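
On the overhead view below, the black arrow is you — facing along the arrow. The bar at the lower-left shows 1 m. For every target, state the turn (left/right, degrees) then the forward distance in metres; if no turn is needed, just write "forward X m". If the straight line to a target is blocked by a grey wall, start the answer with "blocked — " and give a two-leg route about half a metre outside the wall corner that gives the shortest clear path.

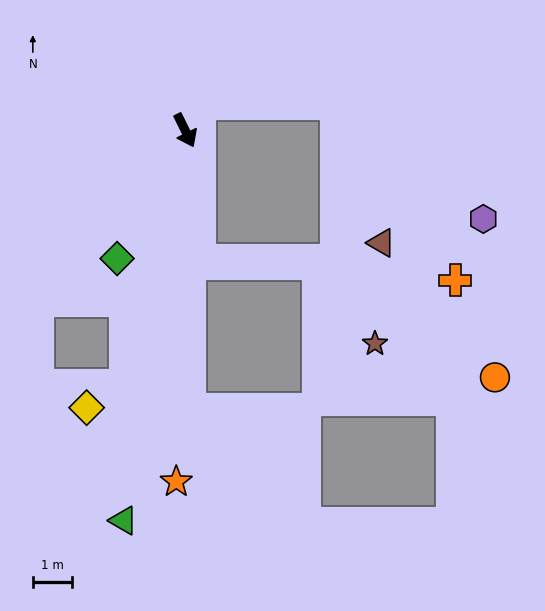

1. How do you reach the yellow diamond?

blocked — turn right 39°, forward 6.7 m, then turn right 47°, forward 1.1 m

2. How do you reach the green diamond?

turn right 54°, forward 3.7 m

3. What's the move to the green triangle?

turn right 35°, forward 10.1 m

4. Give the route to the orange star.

turn right 28°, forward 9.0 m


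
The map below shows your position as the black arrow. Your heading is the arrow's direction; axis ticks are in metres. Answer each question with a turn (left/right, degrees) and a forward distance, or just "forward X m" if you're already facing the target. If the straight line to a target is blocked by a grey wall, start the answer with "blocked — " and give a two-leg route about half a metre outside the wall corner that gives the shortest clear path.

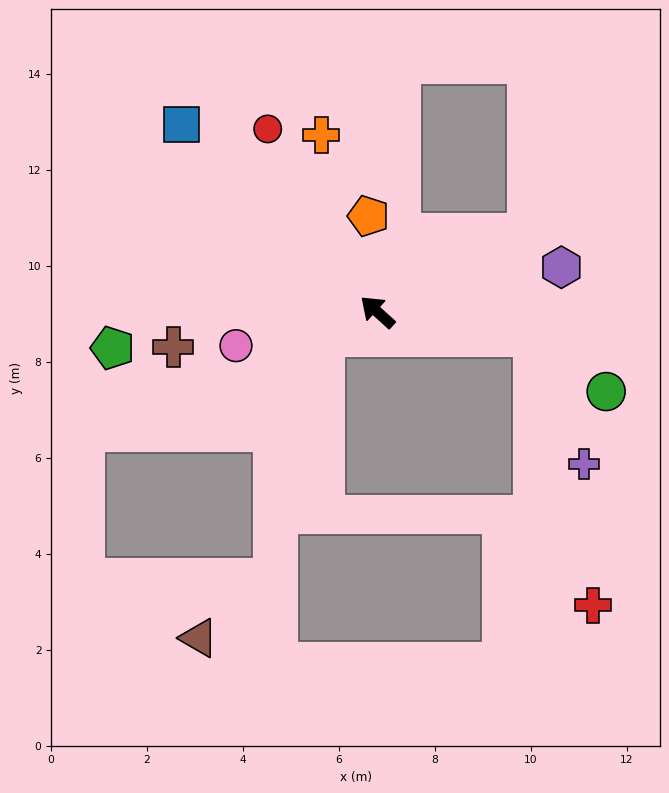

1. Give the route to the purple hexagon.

turn right 124°, forward 3.9 m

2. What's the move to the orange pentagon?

turn right 43°, forward 2.0 m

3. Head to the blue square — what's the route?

forward 5.6 m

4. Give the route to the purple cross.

blocked — turn right 147°, forward 3.3 m, then turn right 59°, forward 2.8 m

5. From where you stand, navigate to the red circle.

turn right 17°, forward 4.4 m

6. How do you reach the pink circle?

turn left 56°, forward 3.0 m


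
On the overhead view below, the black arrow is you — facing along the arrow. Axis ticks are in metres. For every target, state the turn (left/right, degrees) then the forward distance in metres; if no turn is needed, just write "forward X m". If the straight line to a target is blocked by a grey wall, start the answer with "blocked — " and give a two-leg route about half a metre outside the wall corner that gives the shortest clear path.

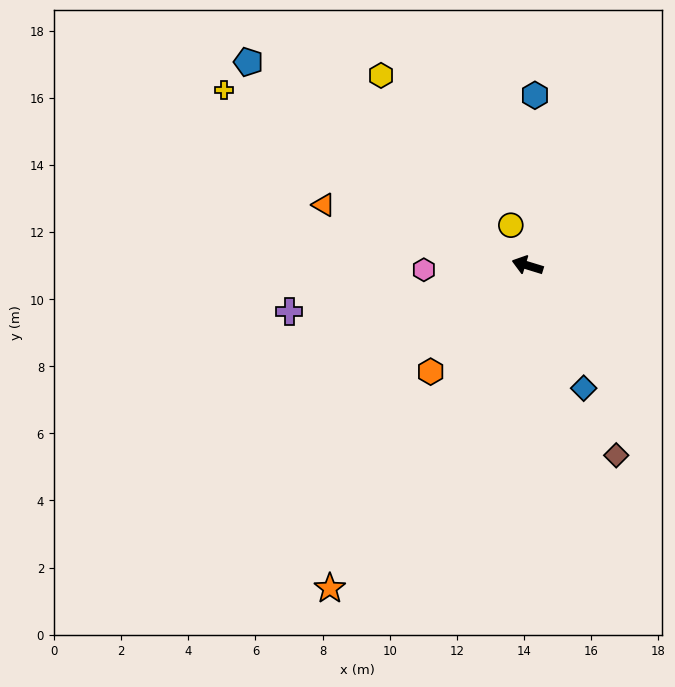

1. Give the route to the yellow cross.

turn right 13°, forward 10.5 m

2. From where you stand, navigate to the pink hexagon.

turn left 19°, forward 3.1 m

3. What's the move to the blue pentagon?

turn right 19°, forward 10.3 m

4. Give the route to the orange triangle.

forward 6.3 m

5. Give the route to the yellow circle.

turn right 50°, forward 1.3 m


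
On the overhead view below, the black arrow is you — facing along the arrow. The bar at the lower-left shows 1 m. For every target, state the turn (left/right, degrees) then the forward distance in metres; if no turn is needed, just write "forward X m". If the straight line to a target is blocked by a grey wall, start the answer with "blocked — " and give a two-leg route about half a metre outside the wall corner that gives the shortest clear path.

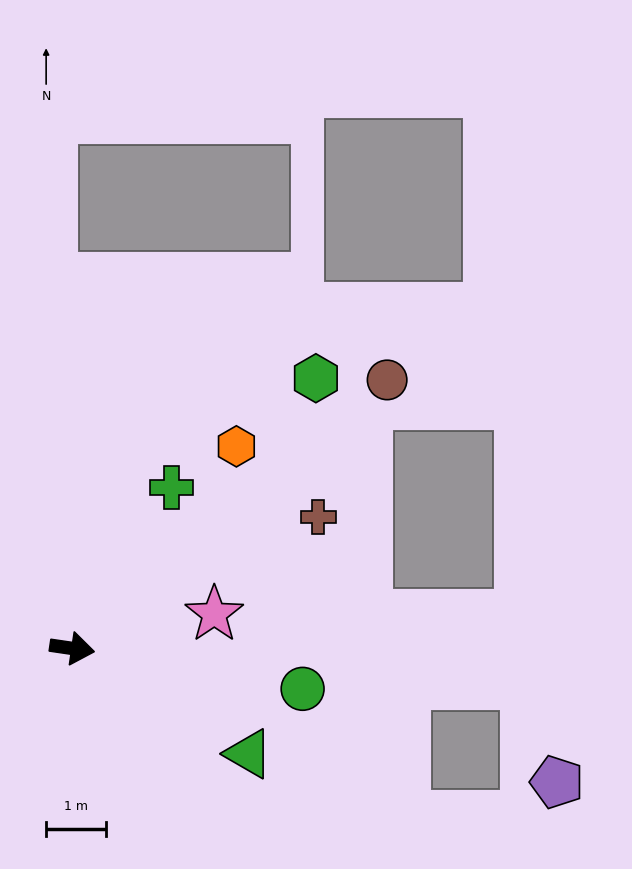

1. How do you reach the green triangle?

turn right 22°, forward 3.4 m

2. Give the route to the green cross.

turn left 67°, forward 3.1 m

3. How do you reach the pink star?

turn left 22°, forward 2.4 m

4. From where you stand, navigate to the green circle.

forward 3.9 m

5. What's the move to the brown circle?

turn left 49°, forward 6.9 m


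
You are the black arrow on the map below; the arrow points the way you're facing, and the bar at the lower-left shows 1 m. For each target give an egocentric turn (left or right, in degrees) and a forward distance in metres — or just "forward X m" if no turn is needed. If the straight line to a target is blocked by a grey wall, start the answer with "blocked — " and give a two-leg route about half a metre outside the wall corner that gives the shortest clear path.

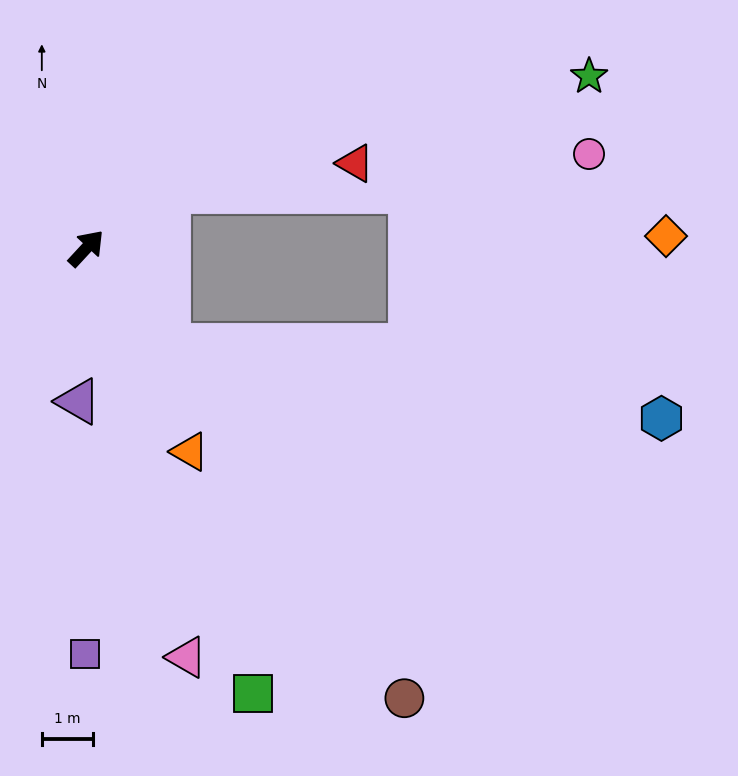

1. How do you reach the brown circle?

turn right 102°, forward 10.7 m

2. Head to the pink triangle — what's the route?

turn right 123°, forward 8.2 m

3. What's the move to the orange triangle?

turn right 110°, forward 4.4 m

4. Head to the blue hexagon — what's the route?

blocked — turn right 97°, forward 2.5 m, then turn left 41°, forward 9.7 m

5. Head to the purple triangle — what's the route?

turn right 140°, forward 3.0 m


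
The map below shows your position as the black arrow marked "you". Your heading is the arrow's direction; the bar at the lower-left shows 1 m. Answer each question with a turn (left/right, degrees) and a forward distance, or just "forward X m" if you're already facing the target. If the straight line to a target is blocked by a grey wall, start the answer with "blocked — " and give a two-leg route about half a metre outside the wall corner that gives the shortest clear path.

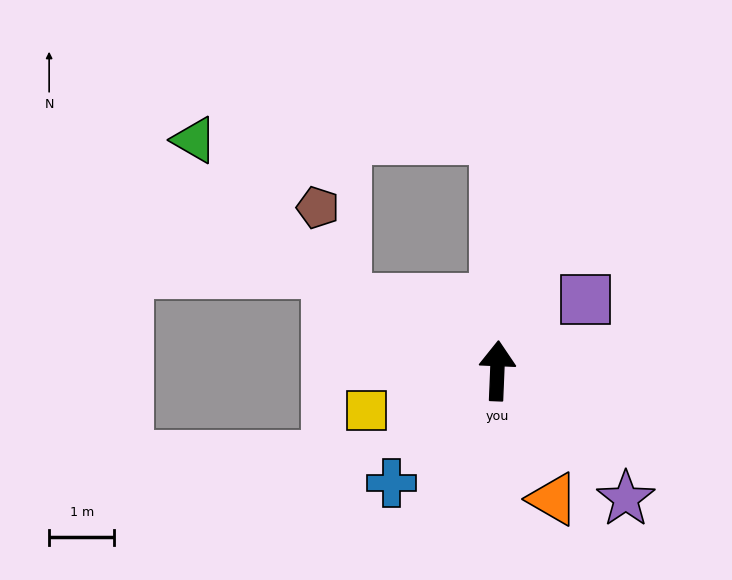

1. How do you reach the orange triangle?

turn right 154°, forward 2.1 m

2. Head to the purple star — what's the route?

turn right 133°, forward 2.8 m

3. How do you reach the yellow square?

turn left 109°, forward 2.1 m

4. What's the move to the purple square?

turn right 49°, forward 1.7 m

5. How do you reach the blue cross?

turn left 139°, forward 2.4 m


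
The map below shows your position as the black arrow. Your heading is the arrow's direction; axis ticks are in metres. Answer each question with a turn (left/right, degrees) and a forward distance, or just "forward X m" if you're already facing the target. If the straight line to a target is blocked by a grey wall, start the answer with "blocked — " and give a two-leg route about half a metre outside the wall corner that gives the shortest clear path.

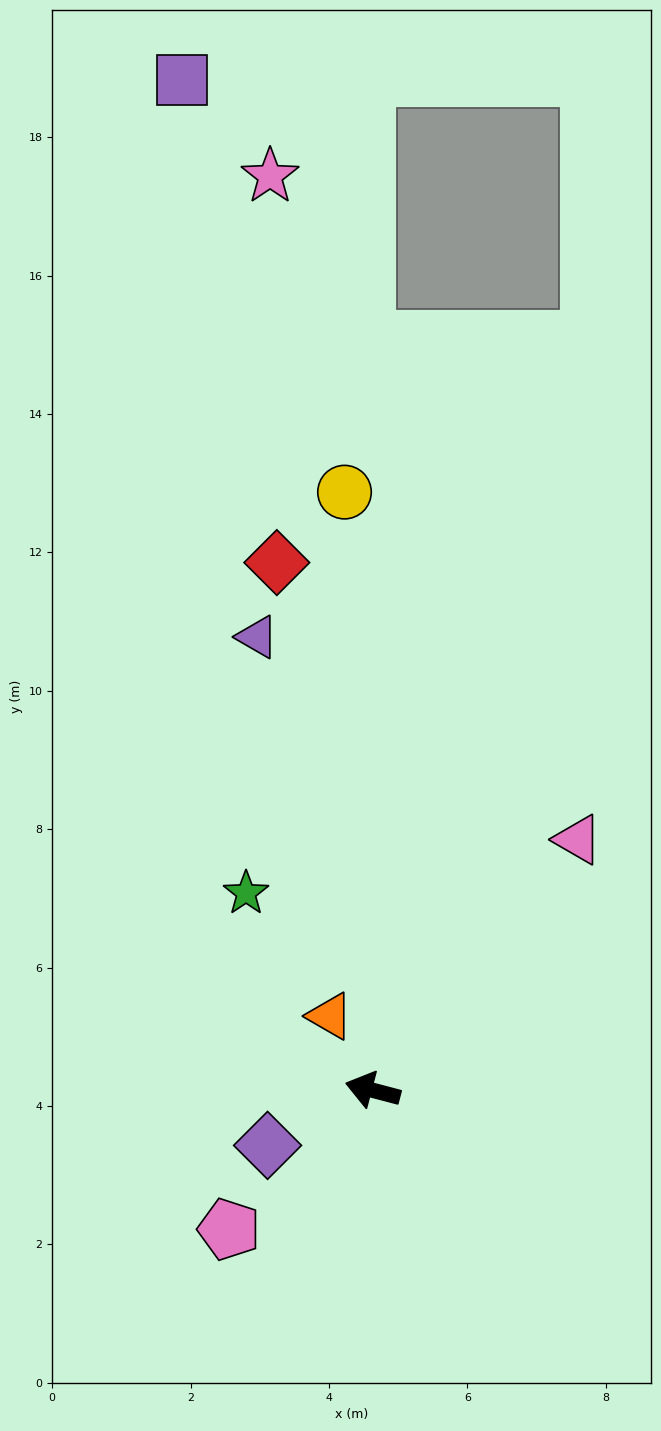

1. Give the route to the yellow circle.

turn right 73°, forward 8.7 m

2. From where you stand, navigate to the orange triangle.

turn right 45°, forward 1.2 m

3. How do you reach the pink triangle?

turn right 115°, forward 4.7 m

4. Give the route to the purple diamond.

turn left 42°, forward 1.7 m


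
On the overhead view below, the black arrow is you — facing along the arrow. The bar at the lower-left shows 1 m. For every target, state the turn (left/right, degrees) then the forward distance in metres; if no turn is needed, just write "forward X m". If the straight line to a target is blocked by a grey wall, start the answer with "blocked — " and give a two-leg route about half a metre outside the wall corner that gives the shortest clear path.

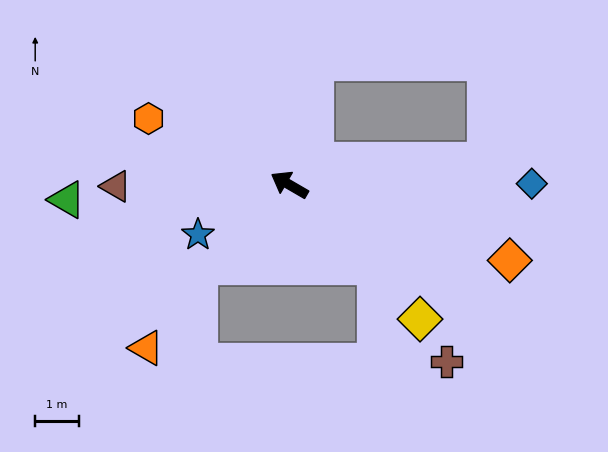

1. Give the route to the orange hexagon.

turn left 5°, forward 3.5 m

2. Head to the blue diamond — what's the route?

turn right 150°, forward 5.5 m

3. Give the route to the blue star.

turn left 59°, forward 2.4 m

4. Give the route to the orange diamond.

turn right 169°, forward 5.3 m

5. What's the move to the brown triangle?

turn left 31°, forward 4.0 m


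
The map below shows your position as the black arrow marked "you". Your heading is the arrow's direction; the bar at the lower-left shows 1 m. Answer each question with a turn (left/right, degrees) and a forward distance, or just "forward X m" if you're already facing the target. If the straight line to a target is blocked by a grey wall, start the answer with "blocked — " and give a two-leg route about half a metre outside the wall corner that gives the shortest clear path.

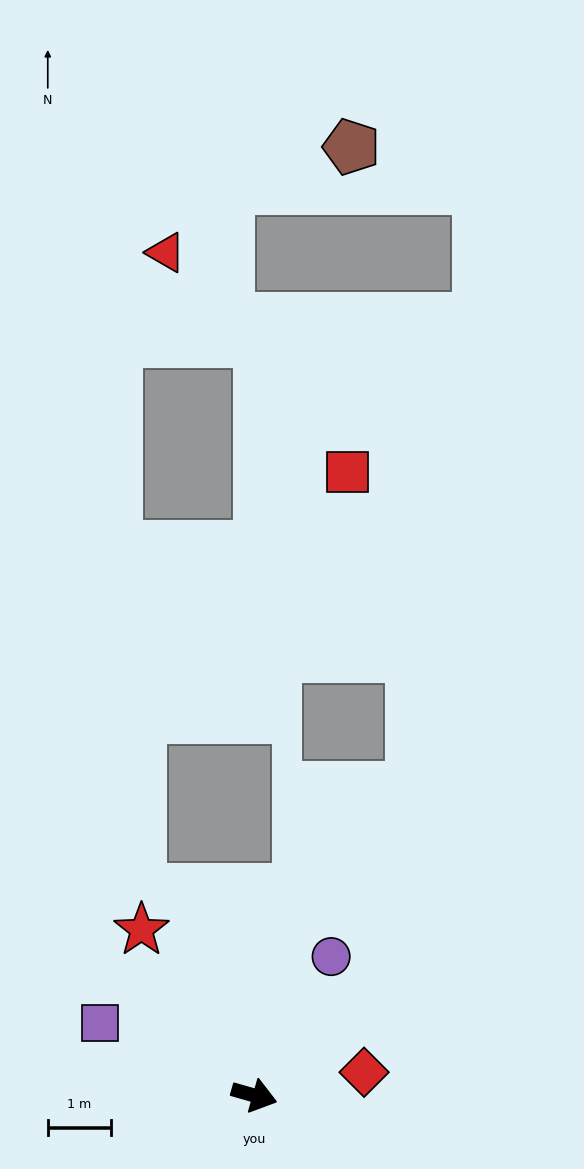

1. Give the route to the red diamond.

turn left 28°, forward 1.8 m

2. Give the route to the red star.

turn left 140°, forward 3.2 m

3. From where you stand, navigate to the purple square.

turn left 171°, forward 2.7 m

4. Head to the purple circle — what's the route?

turn left 77°, forward 2.5 m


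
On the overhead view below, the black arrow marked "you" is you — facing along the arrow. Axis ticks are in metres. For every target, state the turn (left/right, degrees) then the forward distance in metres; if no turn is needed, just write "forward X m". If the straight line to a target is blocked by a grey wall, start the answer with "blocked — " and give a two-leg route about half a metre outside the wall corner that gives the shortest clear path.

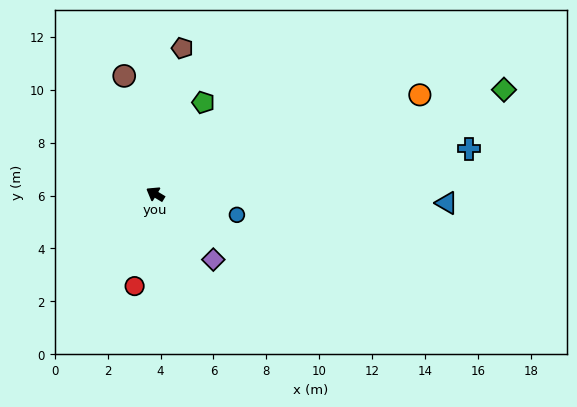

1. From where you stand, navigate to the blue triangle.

turn right 151°, forward 11.0 m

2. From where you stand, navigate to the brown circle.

turn right 44°, forward 4.6 m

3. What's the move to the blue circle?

turn right 163°, forward 3.2 m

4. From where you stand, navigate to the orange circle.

turn right 128°, forward 10.7 m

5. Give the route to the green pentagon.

turn right 86°, forward 3.9 m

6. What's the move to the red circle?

turn left 109°, forward 3.6 m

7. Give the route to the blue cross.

turn right 141°, forward 12.0 m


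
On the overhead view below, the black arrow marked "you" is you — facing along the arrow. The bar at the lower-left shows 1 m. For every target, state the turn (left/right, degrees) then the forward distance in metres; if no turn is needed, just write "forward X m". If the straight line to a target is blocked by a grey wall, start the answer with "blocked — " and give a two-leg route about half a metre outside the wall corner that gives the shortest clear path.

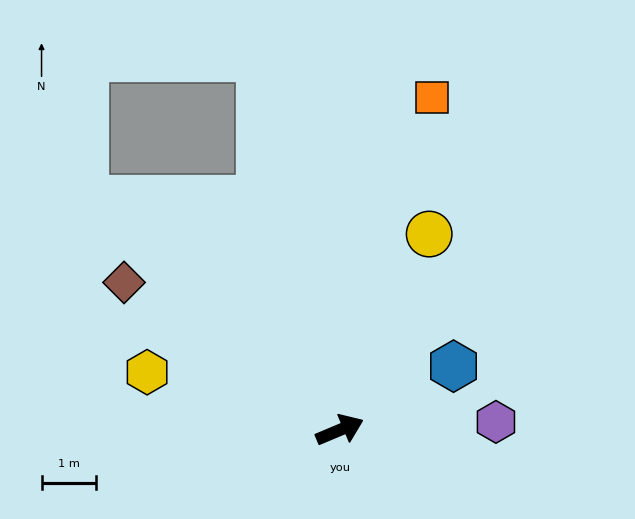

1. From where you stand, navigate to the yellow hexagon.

turn left 140°, forward 3.7 m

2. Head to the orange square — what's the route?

turn left 52°, forward 6.4 m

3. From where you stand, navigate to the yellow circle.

turn left 43°, forward 4.0 m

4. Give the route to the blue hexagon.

turn left 6°, forward 2.4 m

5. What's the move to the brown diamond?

turn left 123°, forward 4.8 m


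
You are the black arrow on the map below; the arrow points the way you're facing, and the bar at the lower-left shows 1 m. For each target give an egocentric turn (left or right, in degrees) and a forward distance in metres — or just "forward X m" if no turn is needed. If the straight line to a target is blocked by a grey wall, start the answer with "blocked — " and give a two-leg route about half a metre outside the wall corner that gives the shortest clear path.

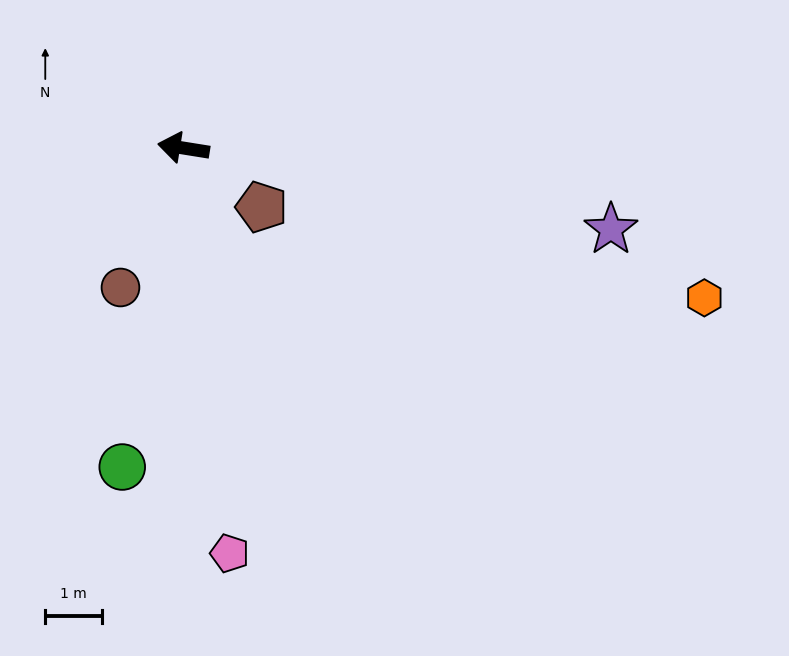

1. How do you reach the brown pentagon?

turn left 152°, forward 1.7 m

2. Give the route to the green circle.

turn left 88°, forward 5.7 m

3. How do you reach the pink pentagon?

turn left 106°, forward 7.2 m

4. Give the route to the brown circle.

turn left 75°, forward 2.7 m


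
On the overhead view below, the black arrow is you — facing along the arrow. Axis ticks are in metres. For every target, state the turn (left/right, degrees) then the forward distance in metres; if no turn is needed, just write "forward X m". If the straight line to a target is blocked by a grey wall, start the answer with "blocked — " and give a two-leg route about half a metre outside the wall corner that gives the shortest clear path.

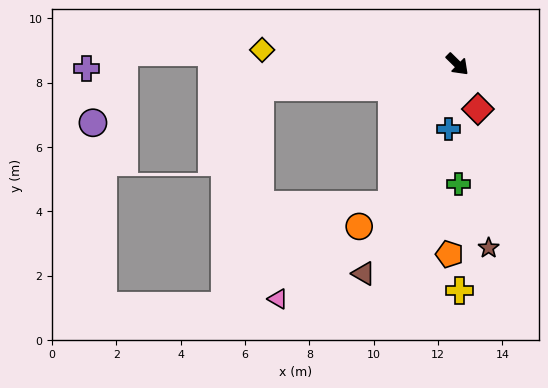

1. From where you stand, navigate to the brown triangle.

turn right 70°, forward 7.1 m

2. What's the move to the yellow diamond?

turn right 140°, forward 6.1 m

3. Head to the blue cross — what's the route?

turn right 53°, forward 2.0 m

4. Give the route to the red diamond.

turn right 21°, forward 1.5 m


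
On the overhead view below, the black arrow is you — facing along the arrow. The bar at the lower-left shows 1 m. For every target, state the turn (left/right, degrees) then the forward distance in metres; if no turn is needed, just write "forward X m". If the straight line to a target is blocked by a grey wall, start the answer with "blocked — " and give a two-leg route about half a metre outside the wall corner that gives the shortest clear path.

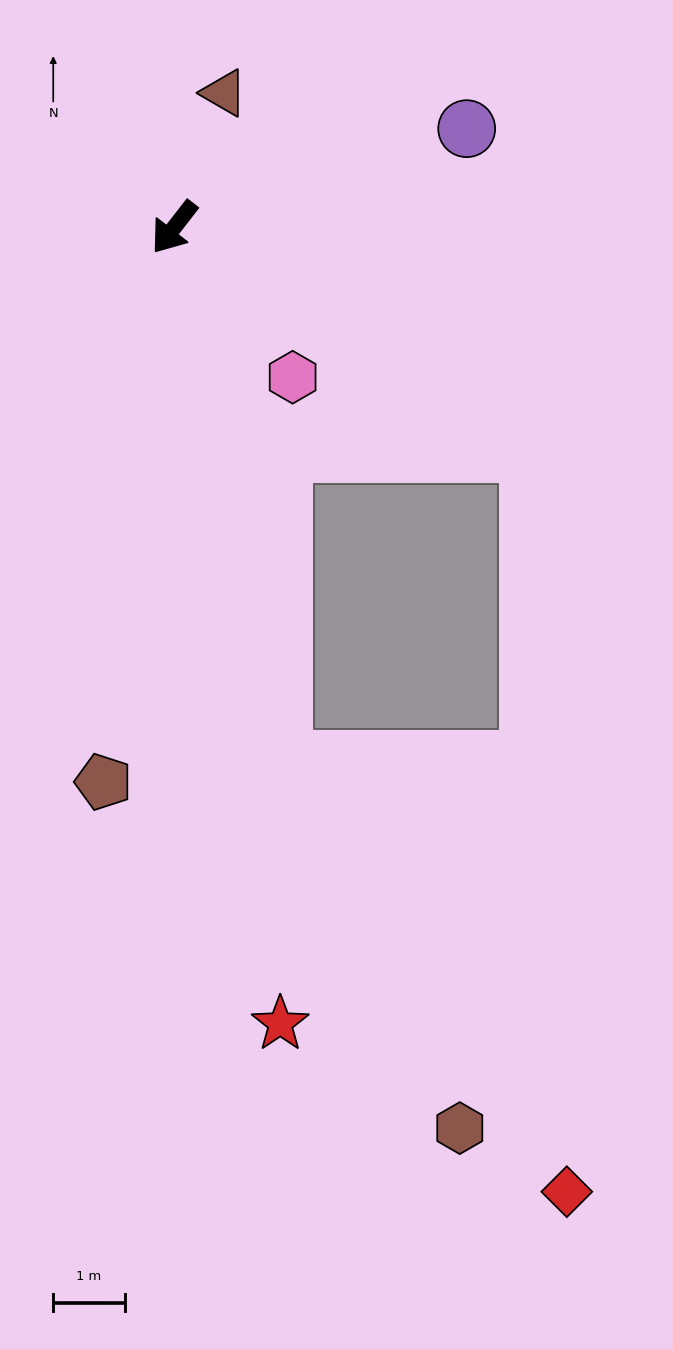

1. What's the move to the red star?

turn left 45°, forward 11.3 m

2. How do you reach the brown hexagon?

blocked — turn left 49°, forward 7.6 m, then turn left 15°, forward 5.7 m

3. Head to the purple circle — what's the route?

turn left 147°, forward 4.3 m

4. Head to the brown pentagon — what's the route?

turn left 31°, forward 7.8 m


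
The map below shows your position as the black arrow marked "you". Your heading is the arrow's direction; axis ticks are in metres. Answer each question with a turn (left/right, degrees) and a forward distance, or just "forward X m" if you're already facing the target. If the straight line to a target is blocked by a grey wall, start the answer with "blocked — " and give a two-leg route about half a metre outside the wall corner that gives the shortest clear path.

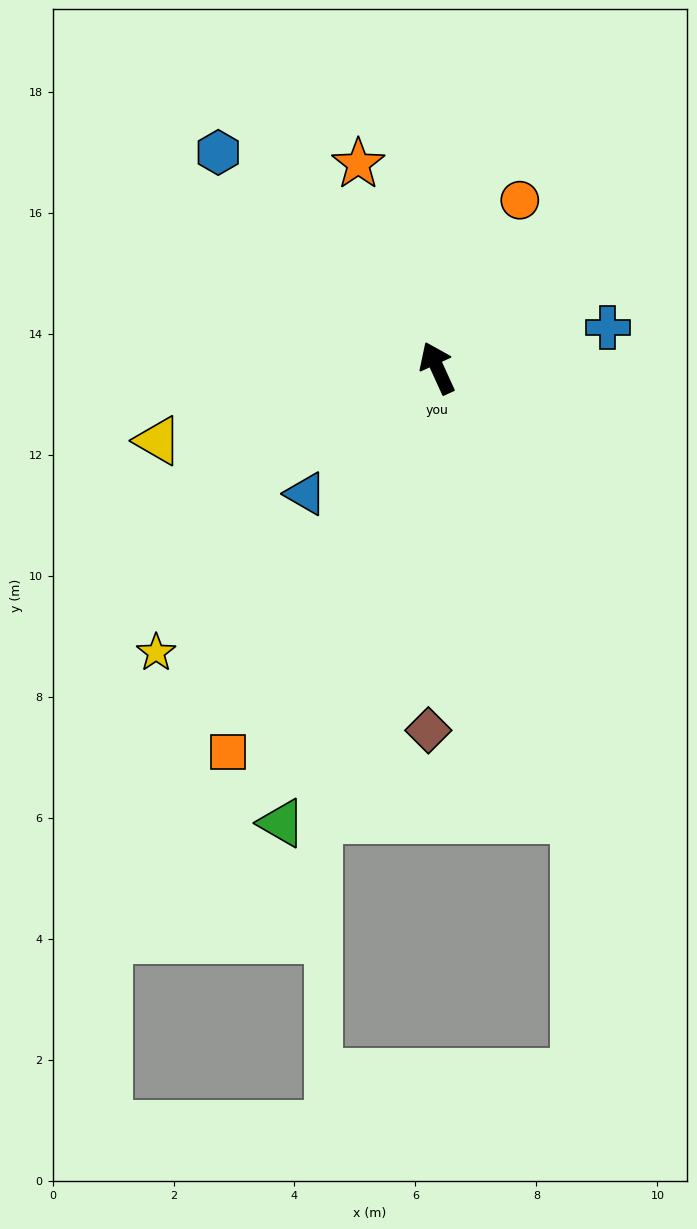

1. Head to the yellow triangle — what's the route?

turn left 80°, forward 4.8 m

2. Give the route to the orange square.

turn left 127°, forward 7.2 m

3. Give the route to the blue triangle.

turn left 109°, forward 3.0 m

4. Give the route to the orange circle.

turn right 51°, forward 3.1 m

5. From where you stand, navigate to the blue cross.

turn right 101°, forward 2.9 m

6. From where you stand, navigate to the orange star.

turn right 3°, forward 3.6 m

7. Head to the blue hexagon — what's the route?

turn left 21°, forward 5.1 m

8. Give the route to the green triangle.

turn left 137°, forward 8.0 m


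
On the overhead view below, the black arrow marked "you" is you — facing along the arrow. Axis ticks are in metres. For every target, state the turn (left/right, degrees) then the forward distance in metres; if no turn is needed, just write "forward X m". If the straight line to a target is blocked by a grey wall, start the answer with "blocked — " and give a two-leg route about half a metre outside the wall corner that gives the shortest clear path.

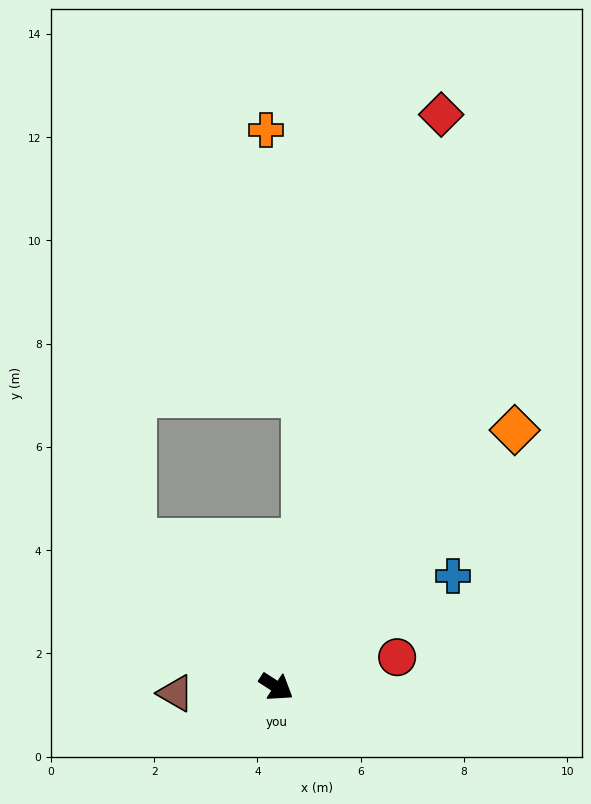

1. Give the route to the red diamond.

turn left 107°, forward 11.5 m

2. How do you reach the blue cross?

turn left 65°, forward 4.0 m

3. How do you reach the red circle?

turn left 47°, forward 2.4 m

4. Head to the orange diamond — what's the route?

turn left 80°, forward 6.8 m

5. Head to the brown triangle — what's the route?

turn right 143°, forward 2.0 m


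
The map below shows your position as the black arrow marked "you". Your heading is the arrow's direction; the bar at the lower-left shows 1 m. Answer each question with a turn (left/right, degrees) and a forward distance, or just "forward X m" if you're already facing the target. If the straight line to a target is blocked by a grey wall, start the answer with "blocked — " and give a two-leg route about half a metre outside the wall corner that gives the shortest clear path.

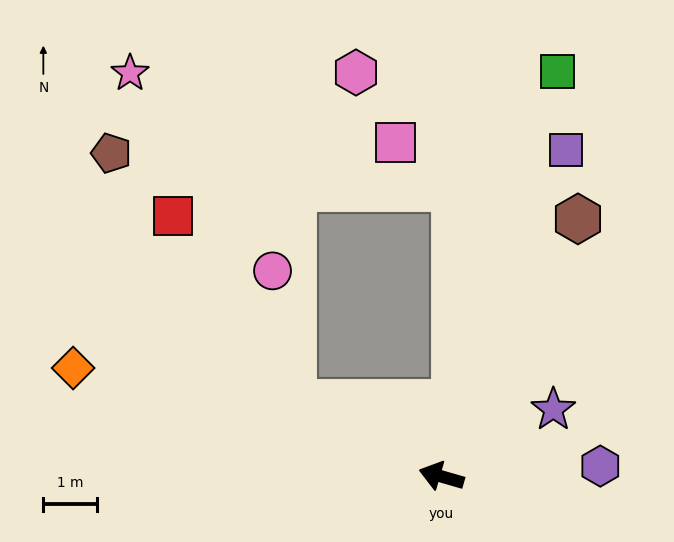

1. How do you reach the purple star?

turn right 133°, forward 2.4 m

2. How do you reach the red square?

blocked — turn right 10°, forward 3.1 m, then turn right 31°, forward 4.1 m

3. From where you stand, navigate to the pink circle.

blocked — turn right 10°, forward 3.1 m, then turn right 55°, forward 2.5 m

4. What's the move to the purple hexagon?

turn right 160°, forward 2.9 m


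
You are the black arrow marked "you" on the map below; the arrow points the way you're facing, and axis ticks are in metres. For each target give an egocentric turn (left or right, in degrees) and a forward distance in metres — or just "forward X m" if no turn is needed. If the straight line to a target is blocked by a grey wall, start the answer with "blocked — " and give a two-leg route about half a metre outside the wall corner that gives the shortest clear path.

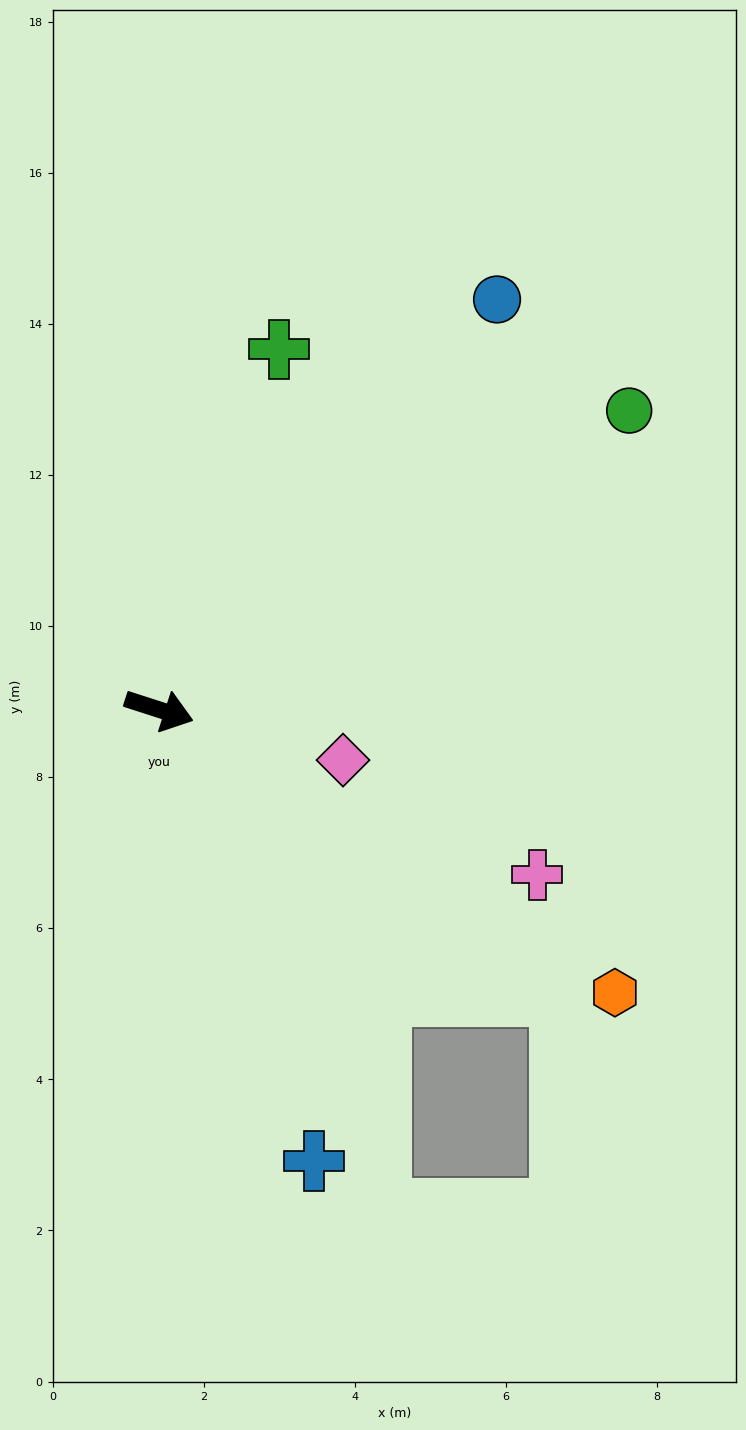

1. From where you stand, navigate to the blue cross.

turn right 53°, forward 6.3 m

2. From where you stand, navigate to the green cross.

turn left 89°, forward 5.0 m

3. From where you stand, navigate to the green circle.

turn left 50°, forward 7.4 m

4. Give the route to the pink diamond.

turn left 3°, forward 2.5 m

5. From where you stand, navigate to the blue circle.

turn left 68°, forward 7.0 m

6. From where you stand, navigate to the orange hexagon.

turn right 14°, forward 7.1 m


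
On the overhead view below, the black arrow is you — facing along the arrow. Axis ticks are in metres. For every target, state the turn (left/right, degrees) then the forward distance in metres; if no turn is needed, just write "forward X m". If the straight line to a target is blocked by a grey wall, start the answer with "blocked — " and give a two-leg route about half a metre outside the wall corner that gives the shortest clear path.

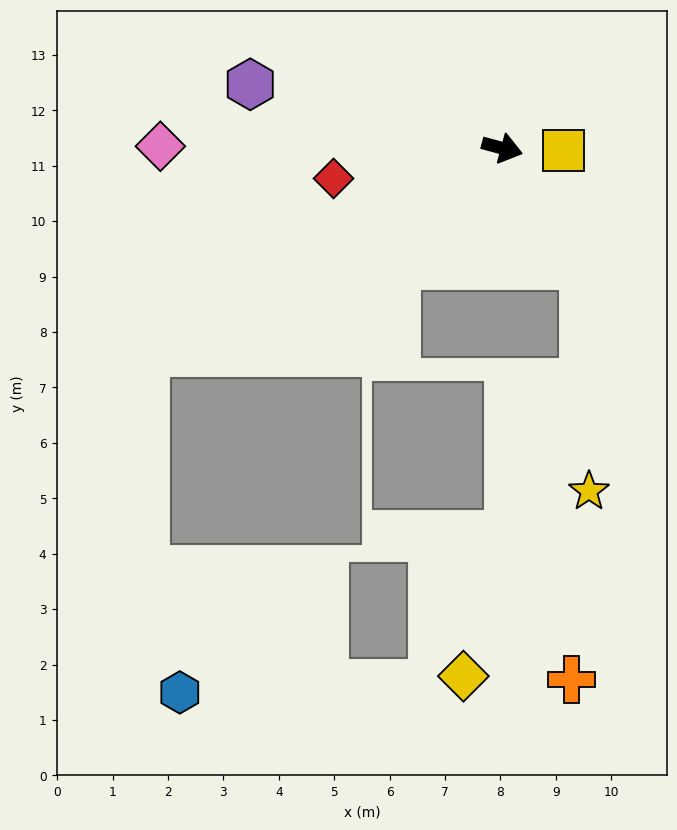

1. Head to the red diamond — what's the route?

turn right 155°, forward 3.1 m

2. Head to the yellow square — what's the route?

turn left 13°, forward 1.1 m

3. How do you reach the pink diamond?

turn right 165°, forward 6.2 m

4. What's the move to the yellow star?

blocked — turn right 41°, forward 2.6 m, then turn right 32°, forward 4.1 m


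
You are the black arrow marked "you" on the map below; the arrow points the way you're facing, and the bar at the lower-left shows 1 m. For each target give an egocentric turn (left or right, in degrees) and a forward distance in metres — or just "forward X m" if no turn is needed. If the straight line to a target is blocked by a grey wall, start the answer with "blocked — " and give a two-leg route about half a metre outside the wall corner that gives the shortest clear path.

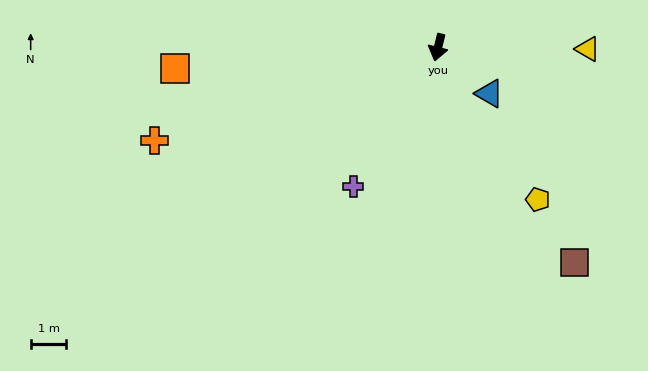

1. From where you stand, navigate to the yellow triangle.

turn left 103°, forward 4.2 m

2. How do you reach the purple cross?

turn right 18°, forward 4.6 m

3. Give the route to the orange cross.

turn right 58°, forward 8.3 m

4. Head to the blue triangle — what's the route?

turn left 62°, forward 1.9 m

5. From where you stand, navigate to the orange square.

turn right 72°, forward 7.4 m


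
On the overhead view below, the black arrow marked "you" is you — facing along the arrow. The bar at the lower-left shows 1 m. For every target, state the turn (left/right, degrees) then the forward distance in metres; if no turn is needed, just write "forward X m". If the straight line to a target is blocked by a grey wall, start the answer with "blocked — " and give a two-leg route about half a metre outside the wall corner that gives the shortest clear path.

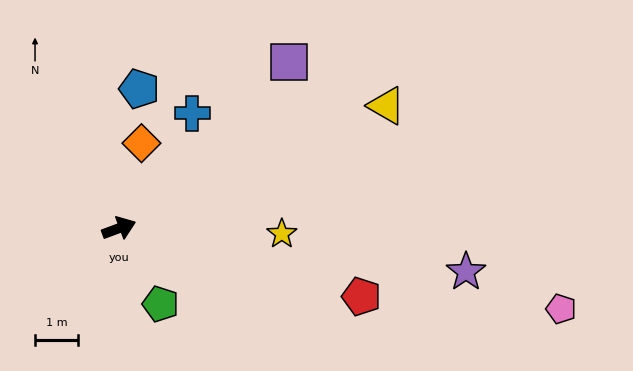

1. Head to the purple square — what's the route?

turn left 24°, forward 5.5 m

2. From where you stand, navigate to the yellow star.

turn right 22°, forward 3.8 m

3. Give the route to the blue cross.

turn left 37°, forward 3.1 m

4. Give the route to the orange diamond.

turn left 55°, forward 2.0 m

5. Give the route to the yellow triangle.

turn left 4°, forward 6.8 m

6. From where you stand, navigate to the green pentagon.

turn right 82°, forward 2.0 m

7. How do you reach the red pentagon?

turn right 36°, forward 5.8 m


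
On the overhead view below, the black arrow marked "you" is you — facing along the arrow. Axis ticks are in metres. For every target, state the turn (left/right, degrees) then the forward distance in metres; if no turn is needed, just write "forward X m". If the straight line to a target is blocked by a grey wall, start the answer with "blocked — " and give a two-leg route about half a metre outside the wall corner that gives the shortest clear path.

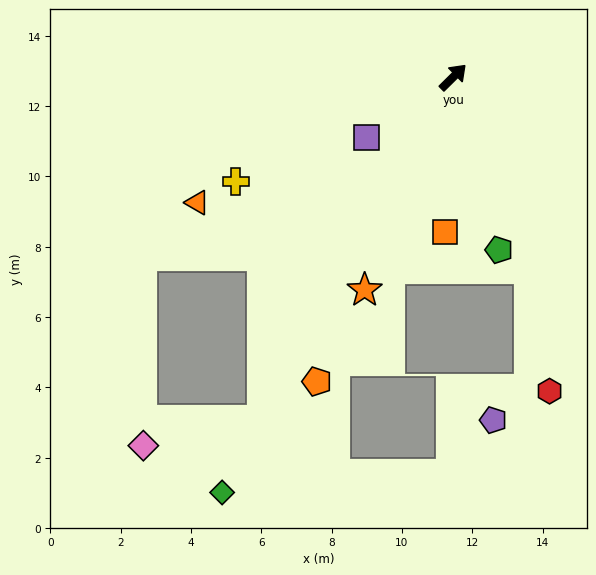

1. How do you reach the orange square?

turn right 138°, forward 4.4 m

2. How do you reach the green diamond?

turn right 164°, forward 13.5 m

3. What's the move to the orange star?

turn right 157°, forward 6.6 m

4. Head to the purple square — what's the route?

turn left 170°, forward 3.0 m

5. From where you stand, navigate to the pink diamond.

blocked — turn right 164°, forward 11.2 m, then turn right 48°, forward 3.5 m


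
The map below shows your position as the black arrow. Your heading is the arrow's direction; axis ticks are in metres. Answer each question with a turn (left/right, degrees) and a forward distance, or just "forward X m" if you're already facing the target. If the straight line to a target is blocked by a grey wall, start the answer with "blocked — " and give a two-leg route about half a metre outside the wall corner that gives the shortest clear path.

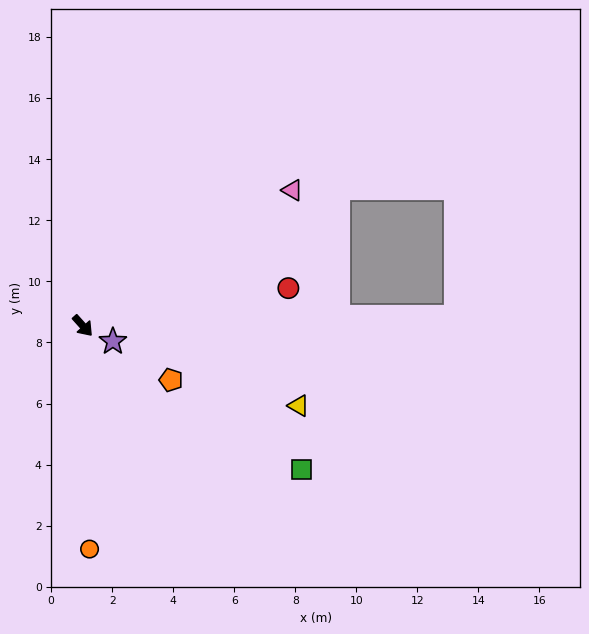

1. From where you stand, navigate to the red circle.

turn left 59°, forward 6.8 m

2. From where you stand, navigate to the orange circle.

turn right 40°, forward 7.3 m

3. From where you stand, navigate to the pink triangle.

turn left 81°, forward 8.2 m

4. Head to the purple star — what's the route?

turn left 21°, forward 1.1 m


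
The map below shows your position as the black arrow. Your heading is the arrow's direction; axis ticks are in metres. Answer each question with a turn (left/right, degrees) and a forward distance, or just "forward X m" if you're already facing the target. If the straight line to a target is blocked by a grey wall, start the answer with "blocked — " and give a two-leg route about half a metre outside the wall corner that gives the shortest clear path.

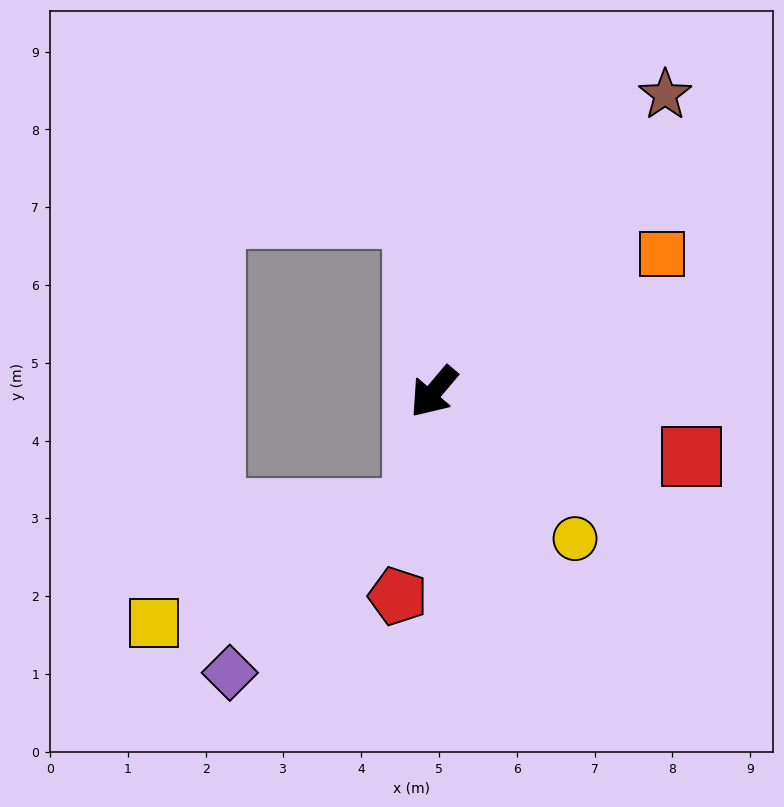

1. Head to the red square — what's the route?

turn left 116°, forward 3.4 m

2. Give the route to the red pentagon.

turn left 30°, forward 2.7 m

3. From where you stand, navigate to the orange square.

turn left 161°, forward 3.4 m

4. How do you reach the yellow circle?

turn left 84°, forward 2.6 m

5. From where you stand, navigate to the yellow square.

blocked — turn left 32°, forward 1.6 m, then turn right 59°, forward 3.7 m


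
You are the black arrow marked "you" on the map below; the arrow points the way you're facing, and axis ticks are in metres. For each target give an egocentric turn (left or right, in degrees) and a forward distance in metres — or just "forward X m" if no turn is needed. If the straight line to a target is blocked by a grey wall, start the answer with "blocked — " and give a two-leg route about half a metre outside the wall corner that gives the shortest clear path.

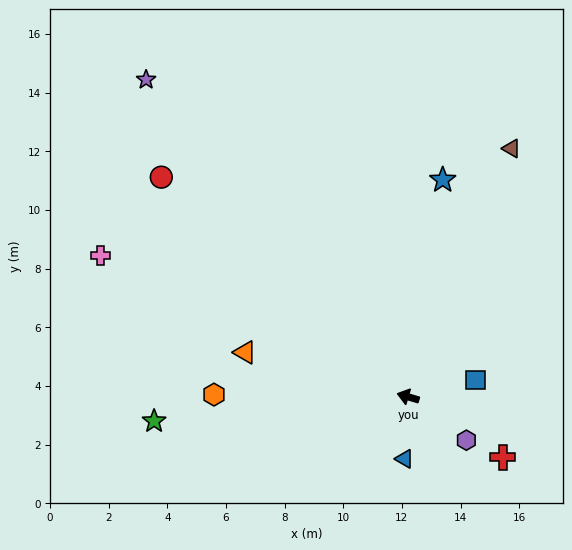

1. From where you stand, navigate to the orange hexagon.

turn left 16°, forward 6.6 m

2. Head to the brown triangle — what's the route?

turn right 96°, forward 9.2 m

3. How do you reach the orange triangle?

forward 5.8 m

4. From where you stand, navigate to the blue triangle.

turn left 103°, forward 2.1 m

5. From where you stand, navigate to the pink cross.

turn right 8°, forward 11.5 m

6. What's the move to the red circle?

turn right 25°, forward 11.3 m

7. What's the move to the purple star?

turn right 34°, forward 14.0 m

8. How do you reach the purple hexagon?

turn left 160°, forward 2.5 m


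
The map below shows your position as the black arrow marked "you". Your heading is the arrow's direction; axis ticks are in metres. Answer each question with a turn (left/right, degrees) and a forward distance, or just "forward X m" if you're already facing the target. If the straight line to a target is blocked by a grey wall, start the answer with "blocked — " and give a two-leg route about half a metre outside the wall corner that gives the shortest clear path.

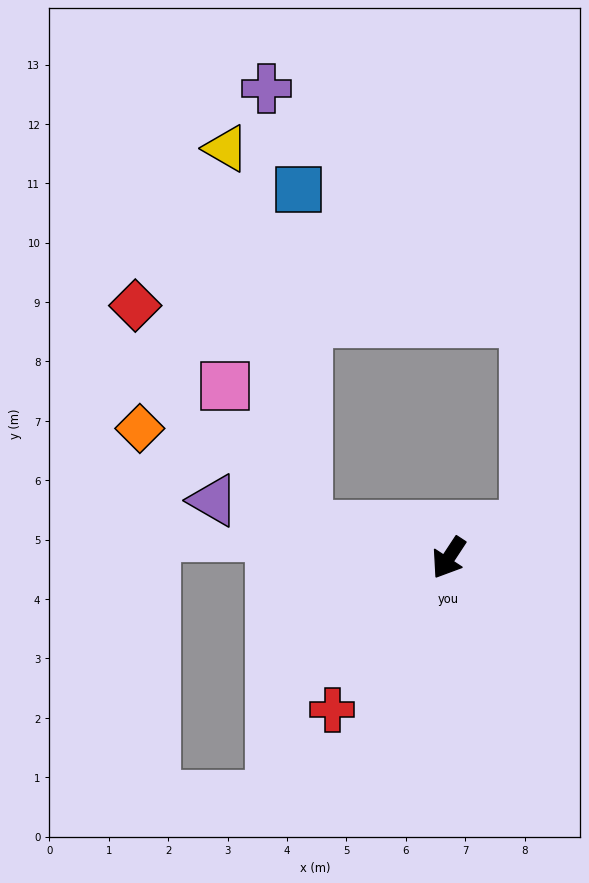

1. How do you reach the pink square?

blocked — turn right 69°, forward 2.4 m, then turn right 47°, forward 2.7 m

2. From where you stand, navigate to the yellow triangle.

blocked — turn right 69°, forward 2.4 m, then turn right 66°, forward 6.5 m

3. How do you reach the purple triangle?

turn right 70°, forward 4.1 m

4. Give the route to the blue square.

blocked — turn right 69°, forward 2.4 m, then turn right 76°, forward 5.7 m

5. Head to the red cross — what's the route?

turn right 4°, forward 3.2 m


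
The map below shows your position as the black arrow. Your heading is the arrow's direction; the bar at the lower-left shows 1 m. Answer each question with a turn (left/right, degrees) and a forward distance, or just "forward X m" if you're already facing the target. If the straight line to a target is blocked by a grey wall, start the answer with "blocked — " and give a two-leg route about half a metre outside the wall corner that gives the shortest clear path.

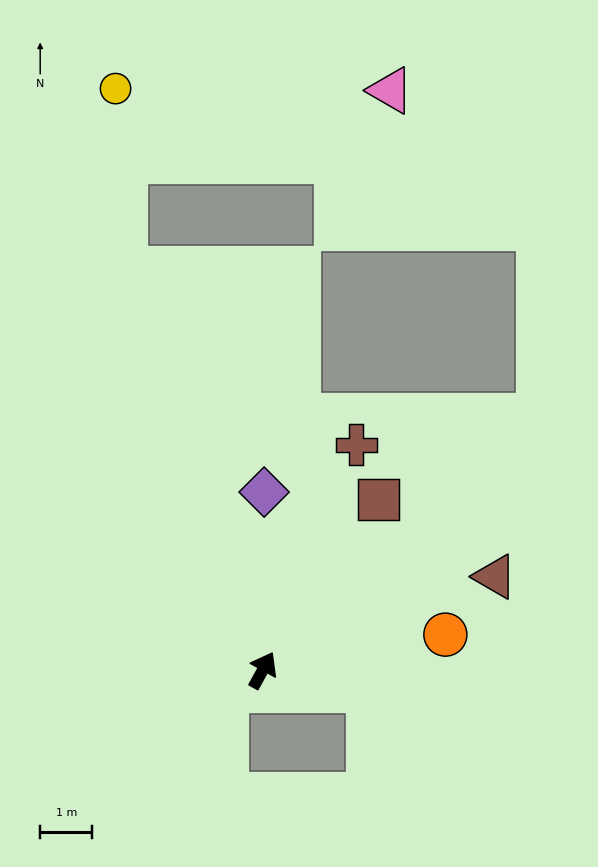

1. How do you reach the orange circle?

turn right 50°, forward 3.6 m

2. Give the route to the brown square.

turn right 5°, forward 4.0 m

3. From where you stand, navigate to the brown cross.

turn left 6°, forward 4.7 m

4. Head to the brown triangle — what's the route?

turn right 39°, forward 4.8 m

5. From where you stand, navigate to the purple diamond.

turn left 28°, forward 3.4 m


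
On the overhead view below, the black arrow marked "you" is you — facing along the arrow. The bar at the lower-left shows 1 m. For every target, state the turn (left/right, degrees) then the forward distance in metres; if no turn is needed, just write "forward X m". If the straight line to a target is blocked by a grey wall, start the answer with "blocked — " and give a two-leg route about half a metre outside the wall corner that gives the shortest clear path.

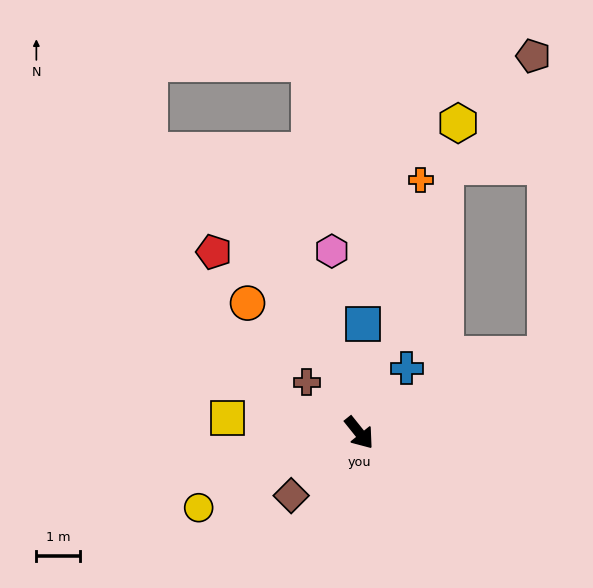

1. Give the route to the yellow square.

turn right 135°, forward 3.0 m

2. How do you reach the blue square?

turn left 139°, forward 2.5 m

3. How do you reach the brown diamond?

turn right 86°, forward 2.1 m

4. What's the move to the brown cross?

turn right 173°, forward 1.7 m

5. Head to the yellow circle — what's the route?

turn right 104°, forward 4.1 m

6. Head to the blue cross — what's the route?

turn left 105°, forward 1.8 m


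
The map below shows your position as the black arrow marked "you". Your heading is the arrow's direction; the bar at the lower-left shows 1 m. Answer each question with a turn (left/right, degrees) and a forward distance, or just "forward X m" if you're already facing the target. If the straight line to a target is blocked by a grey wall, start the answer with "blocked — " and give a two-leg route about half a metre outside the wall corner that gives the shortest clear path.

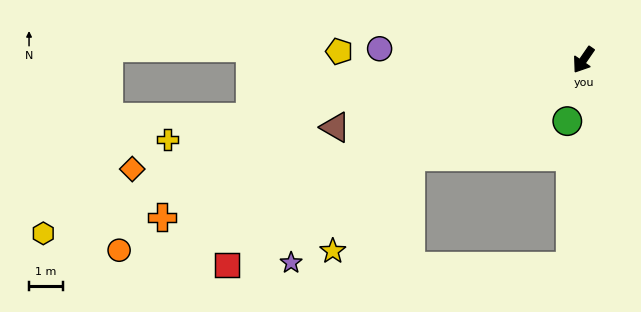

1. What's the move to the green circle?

turn left 20°, forward 1.9 m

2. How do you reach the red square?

turn right 26°, forward 12.2 m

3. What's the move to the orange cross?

turn right 35°, forward 13.4 m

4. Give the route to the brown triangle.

turn right 40°, forward 7.7 m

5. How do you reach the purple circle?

turn right 59°, forward 6.1 m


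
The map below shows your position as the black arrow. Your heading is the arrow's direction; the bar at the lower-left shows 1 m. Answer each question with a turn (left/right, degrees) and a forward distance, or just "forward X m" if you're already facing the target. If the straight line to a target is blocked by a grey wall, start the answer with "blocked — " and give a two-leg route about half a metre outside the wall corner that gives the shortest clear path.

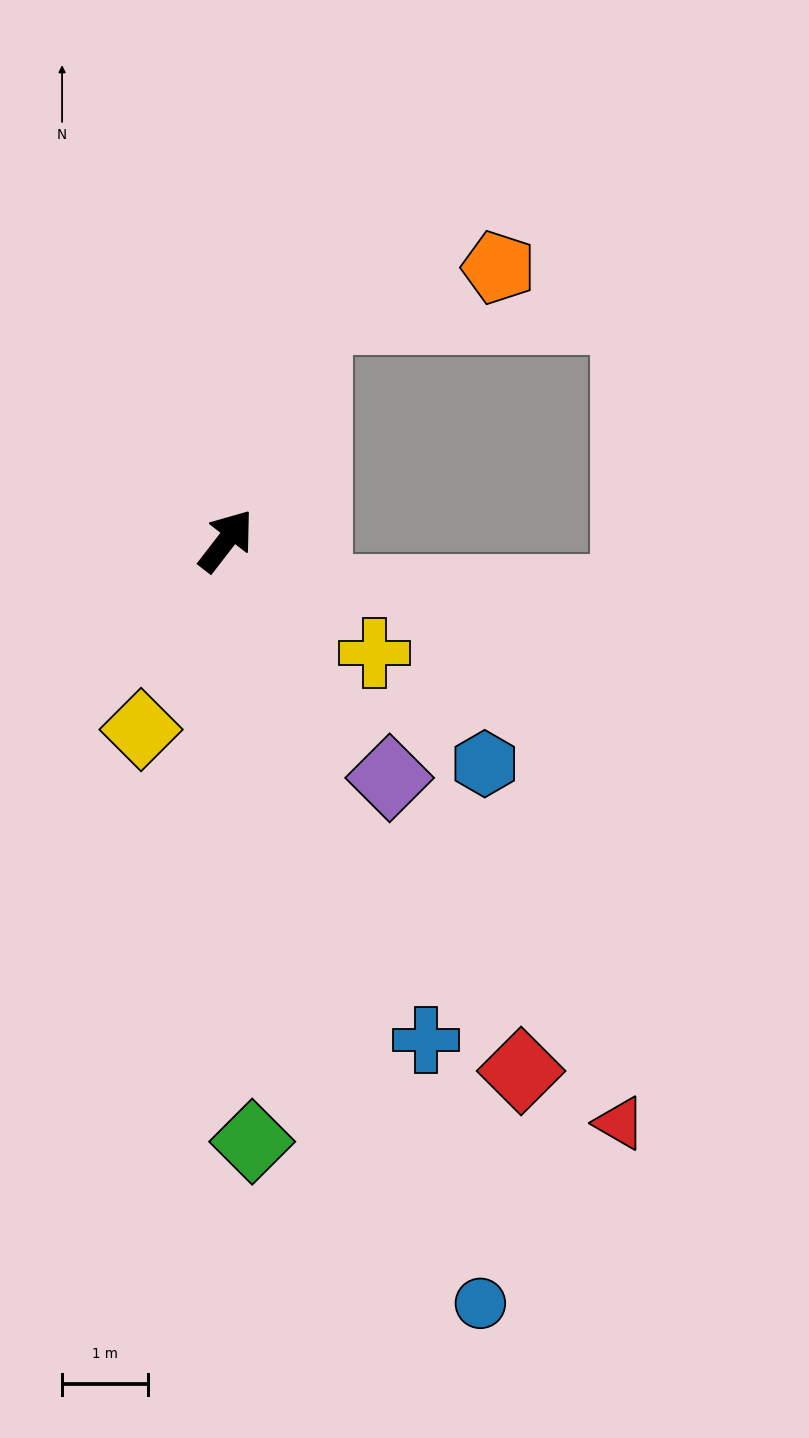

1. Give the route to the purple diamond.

turn right 108°, forward 3.4 m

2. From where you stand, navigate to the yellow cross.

turn right 89°, forward 2.2 m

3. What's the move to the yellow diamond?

turn right 167°, forward 2.4 m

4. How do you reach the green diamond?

turn right 140°, forward 7.0 m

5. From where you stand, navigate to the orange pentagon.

blocked — turn left 16°, forward 2.8 m, then turn right 53°, forward 2.2 m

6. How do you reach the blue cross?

turn right 121°, forward 6.3 m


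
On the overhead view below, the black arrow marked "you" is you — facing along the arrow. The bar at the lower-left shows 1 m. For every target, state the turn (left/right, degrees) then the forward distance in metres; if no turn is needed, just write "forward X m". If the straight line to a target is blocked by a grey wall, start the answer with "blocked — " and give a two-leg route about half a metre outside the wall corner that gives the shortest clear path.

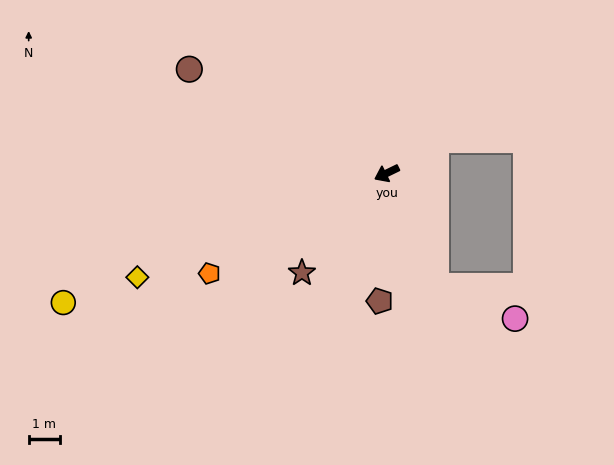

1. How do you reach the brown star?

turn left 24°, forward 4.2 m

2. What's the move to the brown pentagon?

turn left 61°, forward 4.1 m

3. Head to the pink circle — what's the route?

blocked — turn left 88°, forward 4.0 m, then turn left 44°, forward 2.7 m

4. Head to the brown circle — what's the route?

turn right 54°, forward 7.2 m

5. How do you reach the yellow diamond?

turn right 3°, forward 8.7 m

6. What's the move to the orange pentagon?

turn left 3°, forward 6.6 m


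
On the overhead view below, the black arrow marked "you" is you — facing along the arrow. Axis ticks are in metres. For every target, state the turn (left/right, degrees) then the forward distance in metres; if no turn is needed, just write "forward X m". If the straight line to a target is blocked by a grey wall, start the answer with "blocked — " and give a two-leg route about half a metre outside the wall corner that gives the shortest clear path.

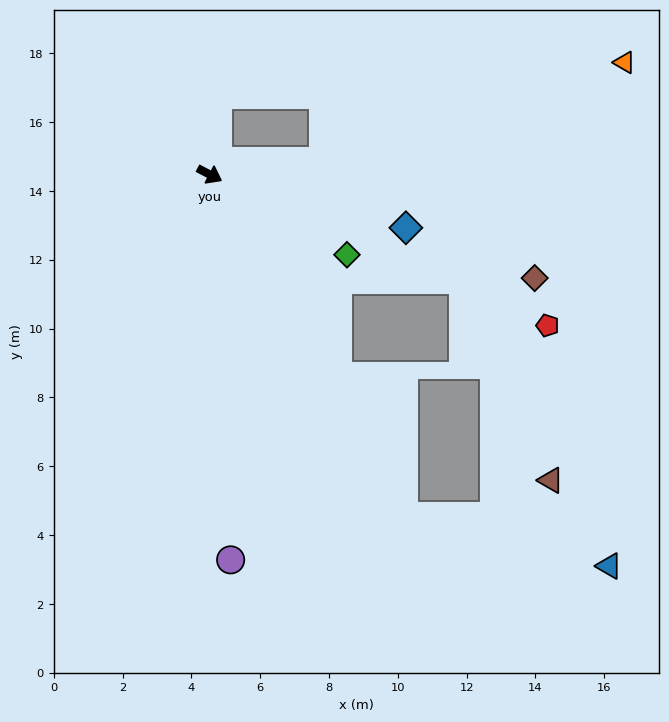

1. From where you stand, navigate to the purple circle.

turn right 59°, forward 11.2 m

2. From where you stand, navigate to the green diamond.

turn right 3°, forward 4.6 m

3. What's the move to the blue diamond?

turn left 12°, forward 5.9 m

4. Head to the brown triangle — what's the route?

blocked — turn left 5°, forward 8.0 m, then turn right 44°, forward 6.4 m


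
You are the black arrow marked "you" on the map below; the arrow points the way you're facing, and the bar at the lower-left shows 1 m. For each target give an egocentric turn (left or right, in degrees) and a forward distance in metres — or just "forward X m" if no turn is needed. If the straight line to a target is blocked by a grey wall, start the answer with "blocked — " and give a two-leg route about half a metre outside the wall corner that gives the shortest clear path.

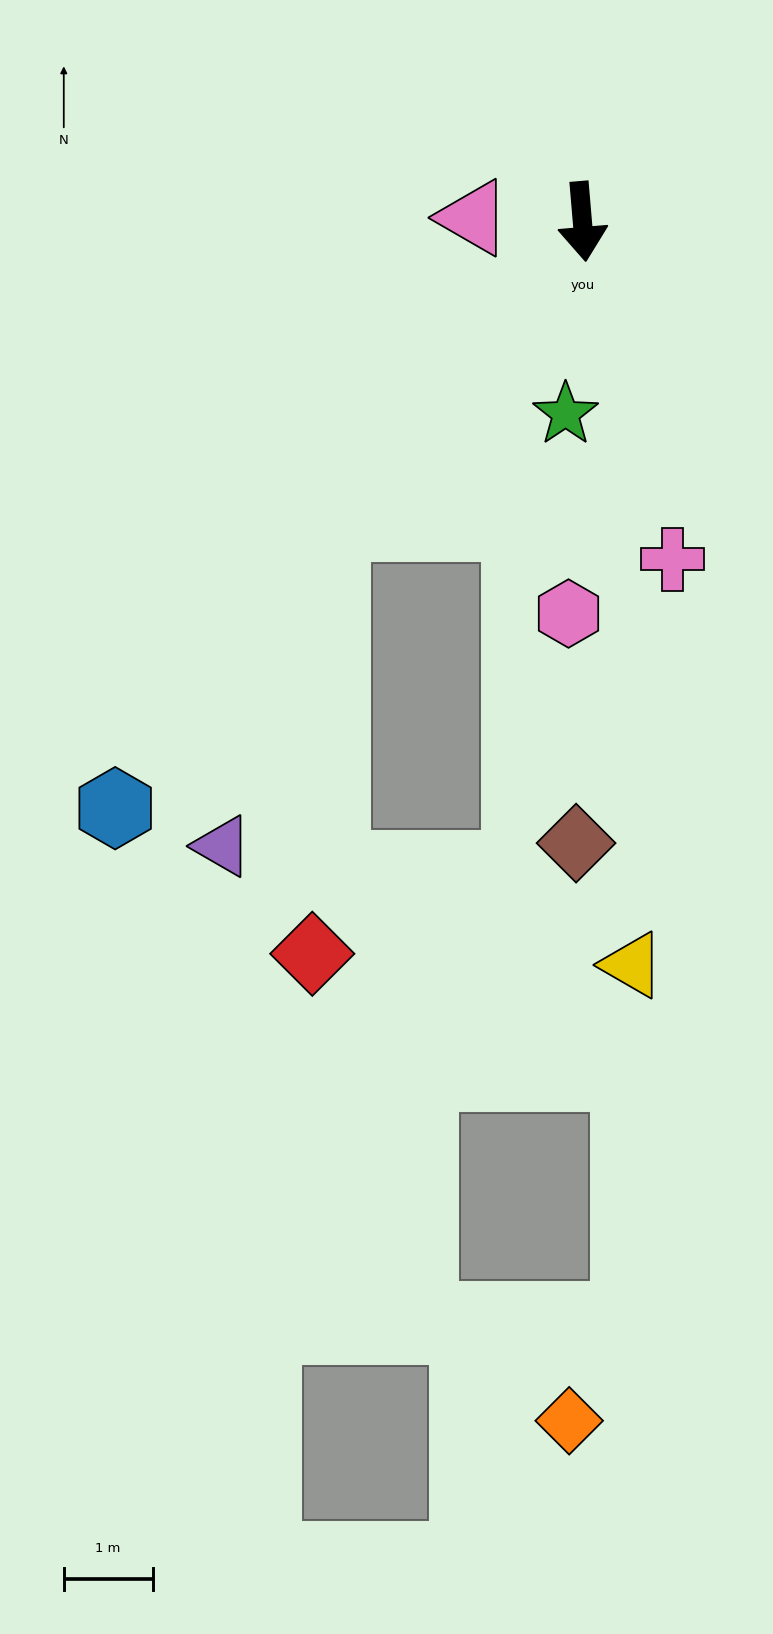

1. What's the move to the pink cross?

turn left 10°, forward 3.9 m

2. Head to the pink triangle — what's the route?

turn right 97°, forward 1.2 m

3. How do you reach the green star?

turn right 10°, forward 2.2 m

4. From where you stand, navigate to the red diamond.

blocked — turn right 45°, forward 4.4 m, then turn left 37°, forward 4.9 m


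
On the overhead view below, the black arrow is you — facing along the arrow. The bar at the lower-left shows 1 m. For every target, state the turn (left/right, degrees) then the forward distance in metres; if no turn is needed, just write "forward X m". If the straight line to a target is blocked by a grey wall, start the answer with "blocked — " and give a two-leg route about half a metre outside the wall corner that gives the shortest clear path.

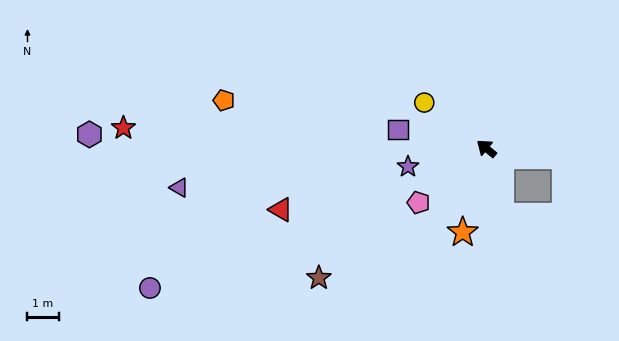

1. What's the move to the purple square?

turn left 27°, forward 2.9 m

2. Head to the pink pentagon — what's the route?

turn left 78°, forward 2.8 m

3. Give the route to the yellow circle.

turn left 3°, forward 2.5 m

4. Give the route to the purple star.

turn left 52°, forward 2.6 m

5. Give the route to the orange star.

turn left 113°, forward 2.8 m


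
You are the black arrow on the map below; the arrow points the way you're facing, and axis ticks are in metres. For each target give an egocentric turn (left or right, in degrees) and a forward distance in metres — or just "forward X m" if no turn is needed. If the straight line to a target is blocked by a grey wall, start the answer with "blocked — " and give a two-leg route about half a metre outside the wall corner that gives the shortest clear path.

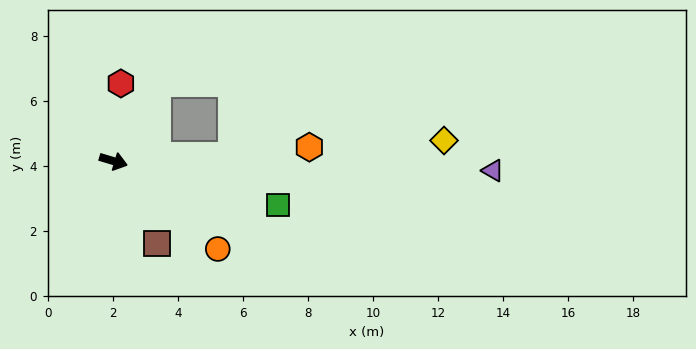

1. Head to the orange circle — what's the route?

turn right 23°, forward 4.2 m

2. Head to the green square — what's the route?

forward 5.2 m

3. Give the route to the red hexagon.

turn left 101°, forward 2.4 m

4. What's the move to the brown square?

turn right 45°, forward 2.9 m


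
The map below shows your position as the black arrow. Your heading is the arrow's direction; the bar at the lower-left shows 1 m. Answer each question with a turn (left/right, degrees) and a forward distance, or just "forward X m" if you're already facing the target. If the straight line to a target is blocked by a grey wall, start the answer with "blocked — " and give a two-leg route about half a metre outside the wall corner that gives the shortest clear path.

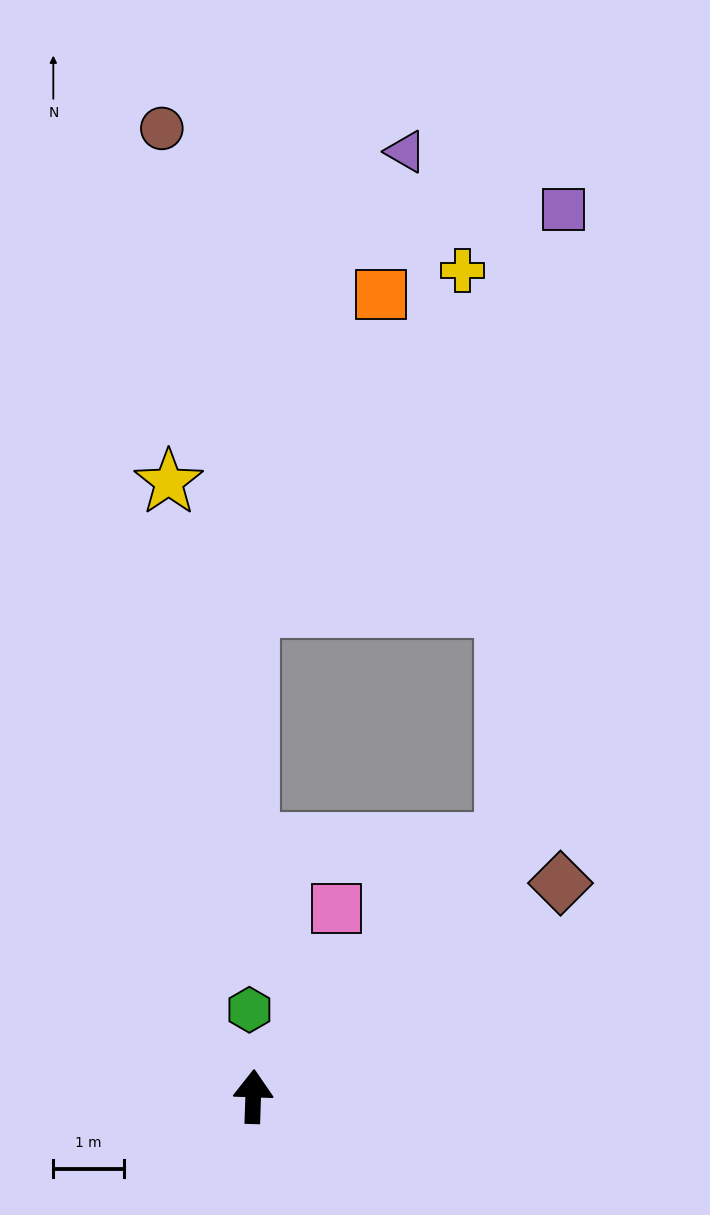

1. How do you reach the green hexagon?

turn left 4°, forward 1.2 m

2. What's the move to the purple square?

blocked — turn right 43°, forward 5.1 m, then turn left 40°, forward 9.0 m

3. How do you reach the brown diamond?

turn right 53°, forward 5.3 m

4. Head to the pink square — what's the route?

turn right 22°, forward 2.9 m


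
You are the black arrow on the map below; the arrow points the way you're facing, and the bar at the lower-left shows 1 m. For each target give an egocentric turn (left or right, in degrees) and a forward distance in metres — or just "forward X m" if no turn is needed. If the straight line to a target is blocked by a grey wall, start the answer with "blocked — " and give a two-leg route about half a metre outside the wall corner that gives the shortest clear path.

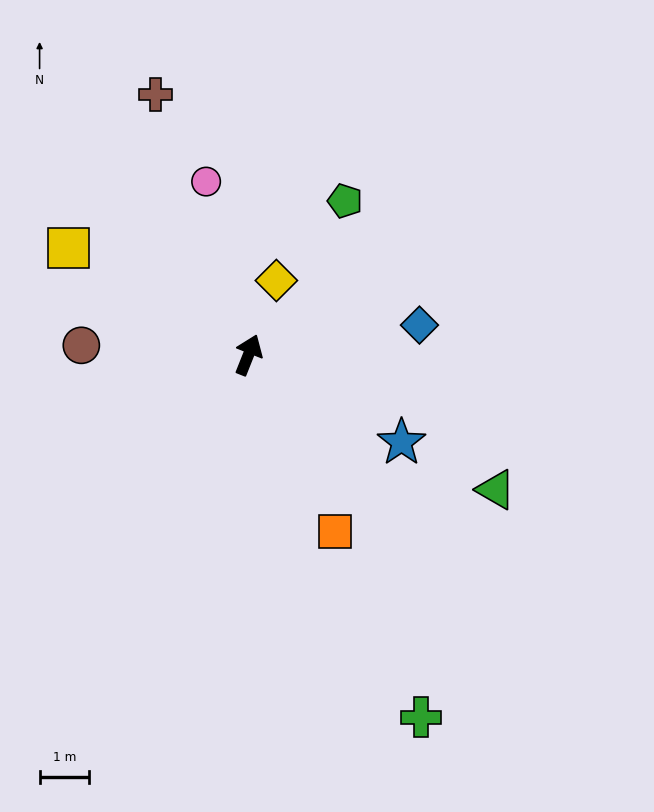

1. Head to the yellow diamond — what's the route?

forward 1.6 m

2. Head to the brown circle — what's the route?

turn left 108°, forward 3.4 m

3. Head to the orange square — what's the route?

turn right 132°, forward 4.0 m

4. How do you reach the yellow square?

turn left 81°, forward 4.2 m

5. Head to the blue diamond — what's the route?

turn right 58°, forward 3.5 m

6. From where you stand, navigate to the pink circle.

turn left 35°, forward 3.6 m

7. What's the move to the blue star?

turn right 98°, forward 3.5 m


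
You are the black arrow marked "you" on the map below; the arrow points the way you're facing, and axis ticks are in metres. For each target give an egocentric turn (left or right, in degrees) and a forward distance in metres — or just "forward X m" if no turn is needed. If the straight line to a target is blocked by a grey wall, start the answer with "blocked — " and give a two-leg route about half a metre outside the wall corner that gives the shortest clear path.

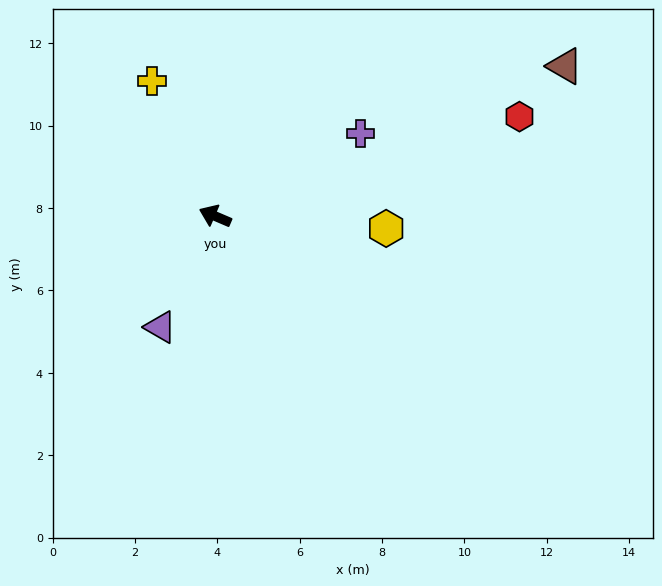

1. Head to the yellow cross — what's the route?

turn right 42°, forward 3.6 m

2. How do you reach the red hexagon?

turn right 139°, forward 7.8 m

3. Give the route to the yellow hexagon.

turn right 161°, forward 4.2 m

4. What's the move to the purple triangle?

turn left 87°, forward 3.0 m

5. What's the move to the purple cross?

turn right 127°, forward 4.1 m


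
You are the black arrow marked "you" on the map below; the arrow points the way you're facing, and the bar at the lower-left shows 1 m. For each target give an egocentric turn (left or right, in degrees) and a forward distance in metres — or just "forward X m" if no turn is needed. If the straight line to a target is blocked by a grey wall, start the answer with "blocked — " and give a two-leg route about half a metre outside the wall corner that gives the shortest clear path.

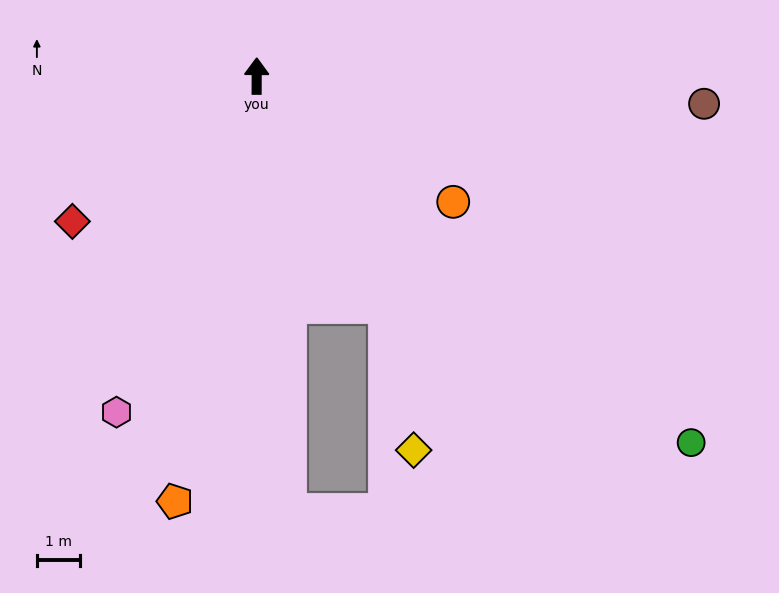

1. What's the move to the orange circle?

turn right 122°, forward 5.5 m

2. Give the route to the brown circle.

turn right 93°, forward 10.5 m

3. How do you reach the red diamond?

turn left 128°, forward 5.5 m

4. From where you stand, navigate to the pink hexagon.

turn left 158°, forward 8.5 m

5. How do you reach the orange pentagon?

turn left 169°, forward 10.1 m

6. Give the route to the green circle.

turn right 130°, forward 13.3 m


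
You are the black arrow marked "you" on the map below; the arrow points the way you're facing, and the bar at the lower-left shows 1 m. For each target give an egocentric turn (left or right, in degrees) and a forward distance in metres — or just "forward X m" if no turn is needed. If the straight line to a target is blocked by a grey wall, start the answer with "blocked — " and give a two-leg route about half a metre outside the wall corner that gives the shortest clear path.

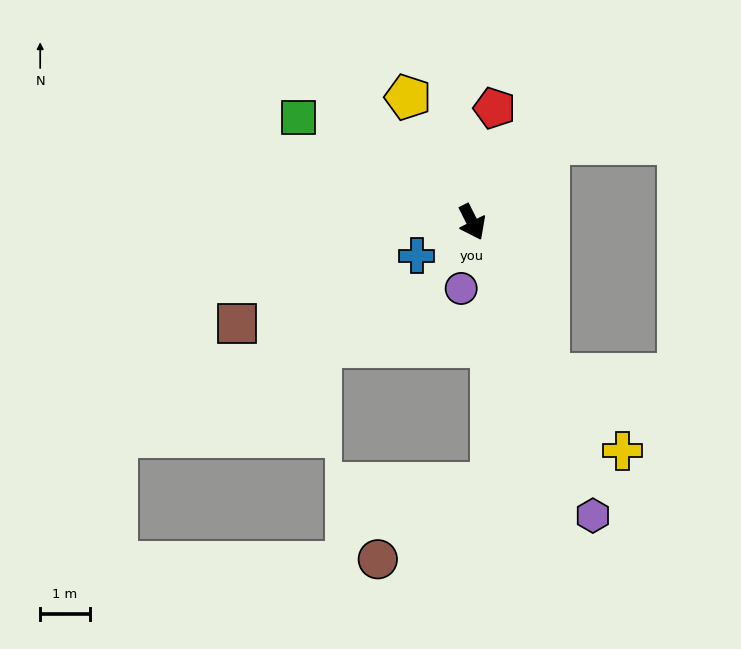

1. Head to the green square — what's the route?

turn right 148°, forward 4.1 m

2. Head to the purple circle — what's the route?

turn right 36°, forward 1.4 m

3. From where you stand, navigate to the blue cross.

turn right 85°, forward 1.3 m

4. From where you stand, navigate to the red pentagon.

turn left 142°, forward 2.3 m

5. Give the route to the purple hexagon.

turn right 4°, forward 6.4 m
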